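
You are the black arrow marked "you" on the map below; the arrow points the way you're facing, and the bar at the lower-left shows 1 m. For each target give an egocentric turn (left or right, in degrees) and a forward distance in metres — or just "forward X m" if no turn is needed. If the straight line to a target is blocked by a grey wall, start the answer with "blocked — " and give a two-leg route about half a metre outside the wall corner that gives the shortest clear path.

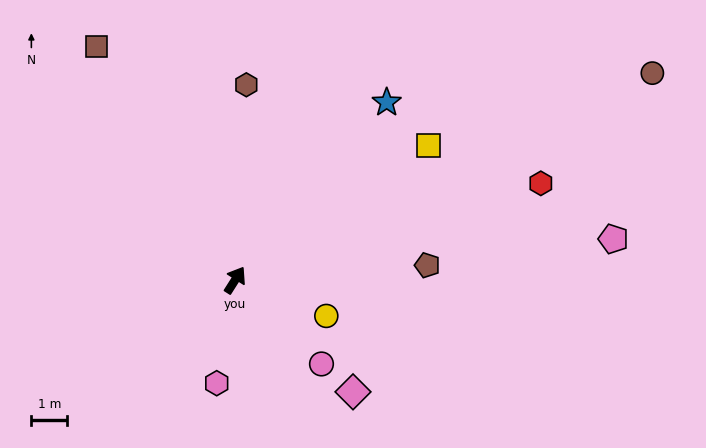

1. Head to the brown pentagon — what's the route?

turn right 53°, forward 5.3 m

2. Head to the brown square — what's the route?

turn left 63°, forward 7.5 m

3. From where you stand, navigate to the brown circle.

turn right 31°, forward 12.9 m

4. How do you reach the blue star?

turn right 8°, forward 6.5 m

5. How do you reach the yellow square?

turn right 23°, forward 6.5 m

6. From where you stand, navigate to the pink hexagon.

turn right 158°, forward 2.9 m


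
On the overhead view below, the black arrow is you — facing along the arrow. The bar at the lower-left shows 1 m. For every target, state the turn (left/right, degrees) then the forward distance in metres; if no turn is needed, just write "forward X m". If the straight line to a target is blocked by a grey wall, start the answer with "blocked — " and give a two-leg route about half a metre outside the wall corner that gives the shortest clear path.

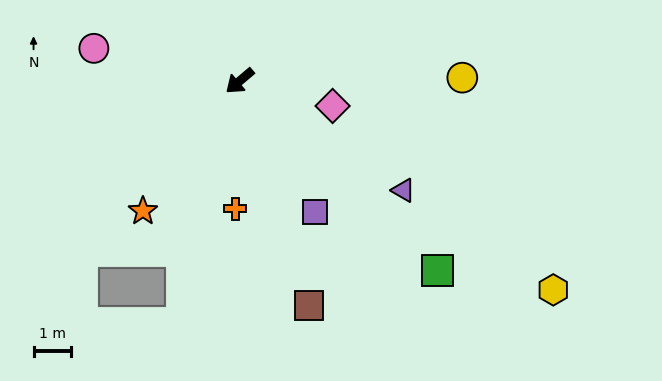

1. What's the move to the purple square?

turn left 80°, forward 4.0 m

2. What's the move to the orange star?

turn left 13°, forward 4.3 m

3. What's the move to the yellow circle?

turn left 141°, forward 6.0 m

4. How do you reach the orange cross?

turn left 48°, forward 3.4 m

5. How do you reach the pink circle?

turn right 53°, forward 4.0 m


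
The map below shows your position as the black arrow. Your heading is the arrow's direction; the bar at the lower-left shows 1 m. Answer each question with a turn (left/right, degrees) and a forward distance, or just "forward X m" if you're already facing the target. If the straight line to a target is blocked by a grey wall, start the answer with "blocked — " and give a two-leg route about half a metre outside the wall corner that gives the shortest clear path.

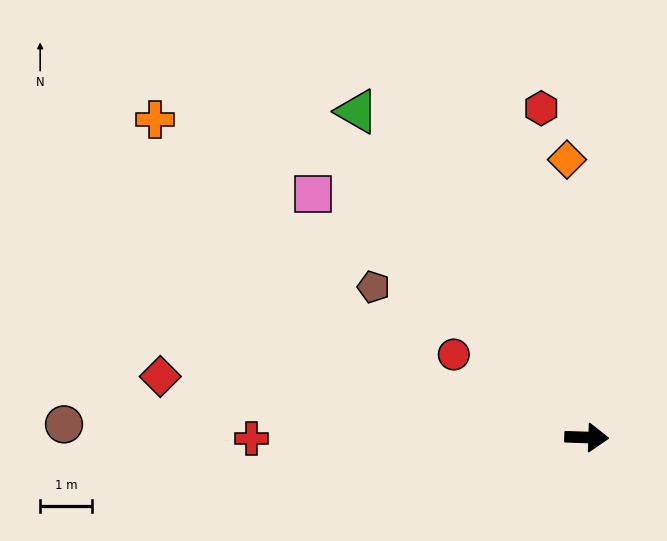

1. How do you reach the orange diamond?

turn left 96°, forward 5.4 m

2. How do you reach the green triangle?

turn left 127°, forward 7.8 m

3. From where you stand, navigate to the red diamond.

turn left 174°, forward 8.4 m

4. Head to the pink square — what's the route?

turn left 140°, forward 7.1 m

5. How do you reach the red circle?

turn left 150°, forward 3.0 m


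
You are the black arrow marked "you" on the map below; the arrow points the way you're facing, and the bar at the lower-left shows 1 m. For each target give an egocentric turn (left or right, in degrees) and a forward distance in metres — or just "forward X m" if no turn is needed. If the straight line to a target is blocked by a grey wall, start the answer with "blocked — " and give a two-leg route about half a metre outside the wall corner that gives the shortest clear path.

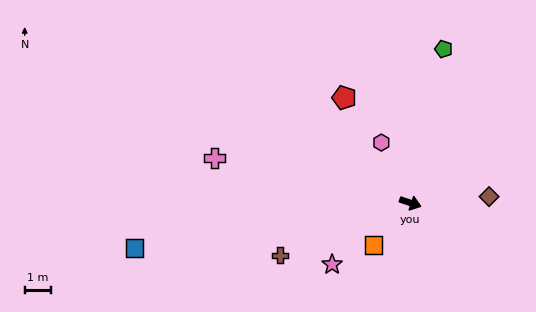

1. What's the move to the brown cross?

turn right 140°, forward 5.3 m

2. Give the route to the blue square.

turn right 152°, forward 10.6 m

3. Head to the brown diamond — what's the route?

turn left 23°, forward 3.0 m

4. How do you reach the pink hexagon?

turn left 134°, forward 2.5 m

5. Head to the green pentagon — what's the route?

turn left 96°, forward 6.0 m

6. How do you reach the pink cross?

turn right 174°, forward 7.6 m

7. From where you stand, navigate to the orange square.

turn right 113°, forward 2.1 m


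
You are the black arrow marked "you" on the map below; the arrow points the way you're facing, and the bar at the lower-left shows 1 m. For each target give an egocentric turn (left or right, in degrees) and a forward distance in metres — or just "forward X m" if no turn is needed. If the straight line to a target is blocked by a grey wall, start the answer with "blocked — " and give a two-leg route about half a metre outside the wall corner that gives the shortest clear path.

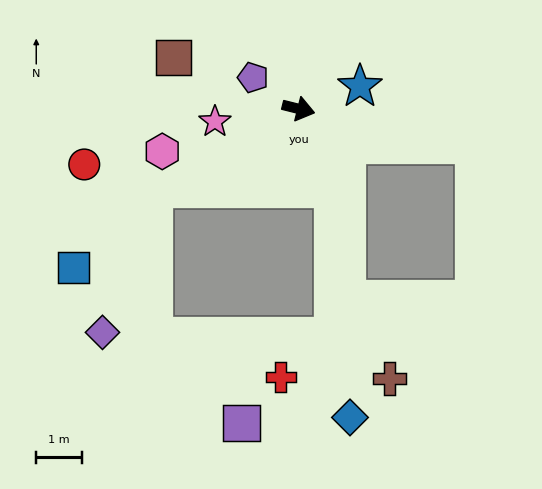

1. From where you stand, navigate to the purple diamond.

blocked — turn right 137°, forward 3.6 m, then turn left 41°, forward 3.3 m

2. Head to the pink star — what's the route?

turn right 157°, forward 1.9 m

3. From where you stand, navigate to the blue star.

turn left 34°, forward 1.4 m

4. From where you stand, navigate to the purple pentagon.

turn left 159°, forward 1.2 m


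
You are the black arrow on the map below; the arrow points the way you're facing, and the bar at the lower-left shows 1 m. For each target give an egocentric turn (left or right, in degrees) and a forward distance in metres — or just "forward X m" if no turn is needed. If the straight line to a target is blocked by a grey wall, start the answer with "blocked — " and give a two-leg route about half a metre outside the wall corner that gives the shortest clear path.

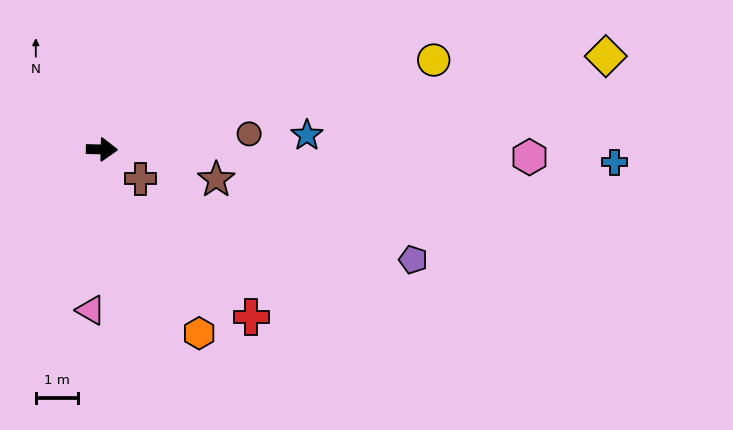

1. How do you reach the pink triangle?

turn right 93°, forward 3.9 m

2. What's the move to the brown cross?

turn right 36°, forward 1.2 m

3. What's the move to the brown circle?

turn left 7°, forward 3.5 m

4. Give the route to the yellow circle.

turn left 16°, forward 8.2 m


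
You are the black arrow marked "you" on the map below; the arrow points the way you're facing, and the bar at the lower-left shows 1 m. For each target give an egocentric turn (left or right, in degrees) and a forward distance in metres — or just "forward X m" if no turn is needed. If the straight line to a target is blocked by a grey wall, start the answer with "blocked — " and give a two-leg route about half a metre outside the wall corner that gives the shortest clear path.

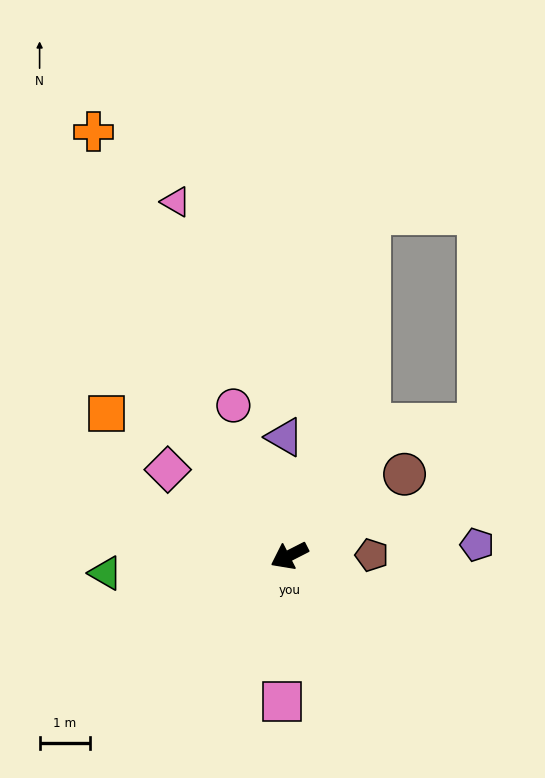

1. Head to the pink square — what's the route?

turn left 60°, forward 2.9 m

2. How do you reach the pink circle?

turn right 97°, forward 3.2 m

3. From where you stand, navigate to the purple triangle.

turn right 115°, forward 2.4 m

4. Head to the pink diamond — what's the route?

turn right 62°, forward 3.0 m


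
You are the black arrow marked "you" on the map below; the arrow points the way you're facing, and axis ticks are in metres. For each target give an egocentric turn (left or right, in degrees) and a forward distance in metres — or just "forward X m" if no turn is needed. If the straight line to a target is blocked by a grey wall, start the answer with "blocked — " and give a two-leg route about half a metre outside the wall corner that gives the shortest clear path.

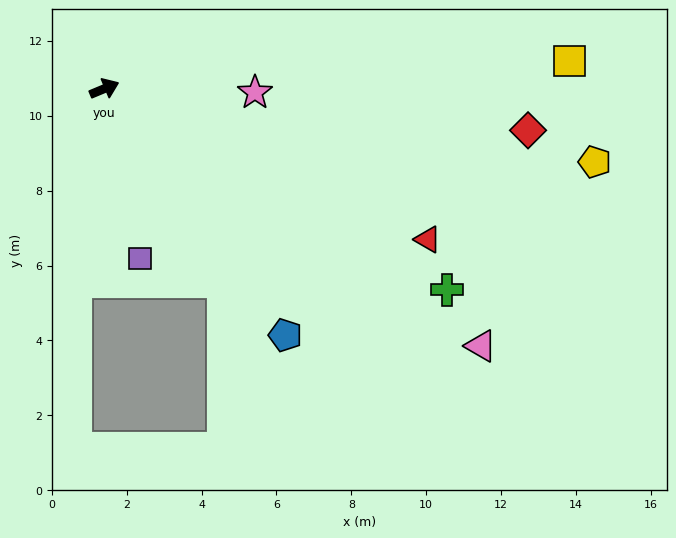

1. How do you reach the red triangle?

turn right 48°, forward 9.5 m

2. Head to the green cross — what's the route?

turn right 53°, forward 10.6 m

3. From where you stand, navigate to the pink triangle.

turn right 57°, forward 12.2 m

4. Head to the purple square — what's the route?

turn right 101°, forward 4.6 m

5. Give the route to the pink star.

turn right 24°, forward 4.0 m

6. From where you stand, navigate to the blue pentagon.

turn right 76°, forward 8.2 m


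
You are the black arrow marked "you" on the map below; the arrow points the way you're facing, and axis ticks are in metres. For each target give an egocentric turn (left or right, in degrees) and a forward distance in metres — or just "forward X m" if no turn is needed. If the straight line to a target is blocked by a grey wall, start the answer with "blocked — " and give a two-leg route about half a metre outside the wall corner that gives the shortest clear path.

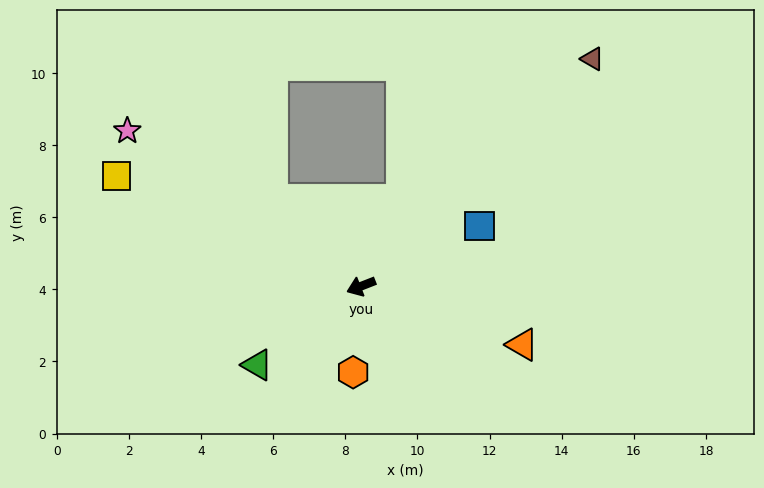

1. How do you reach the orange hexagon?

turn left 63°, forward 2.4 m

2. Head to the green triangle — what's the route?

turn left 16°, forward 3.6 m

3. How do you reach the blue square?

turn right 175°, forward 3.7 m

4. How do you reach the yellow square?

turn right 46°, forward 7.4 m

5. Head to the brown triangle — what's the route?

turn right 157°, forward 9.0 m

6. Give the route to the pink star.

turn right 55°, forward 7.8 m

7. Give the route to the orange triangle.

turn left 139°, forward 4.8 m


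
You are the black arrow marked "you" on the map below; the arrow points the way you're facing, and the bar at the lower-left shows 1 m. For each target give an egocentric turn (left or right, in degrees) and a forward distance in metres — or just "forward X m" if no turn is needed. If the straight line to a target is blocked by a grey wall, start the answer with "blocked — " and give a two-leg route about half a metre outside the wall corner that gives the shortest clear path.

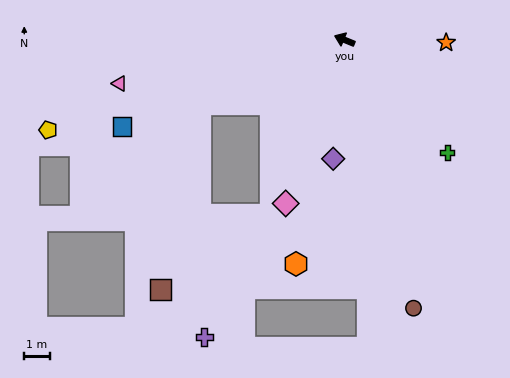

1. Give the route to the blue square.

turn left 44°, forward 9.3 m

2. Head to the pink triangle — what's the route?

turn left 33°, forward 8.9 m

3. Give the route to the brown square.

blocked — turn left 46°, forward 6.2 m, then turn left 54°, forward 7.4 m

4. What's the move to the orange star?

turn right 159°, forward 4.0 m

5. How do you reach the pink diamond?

turn left 92°, forward 6.8 m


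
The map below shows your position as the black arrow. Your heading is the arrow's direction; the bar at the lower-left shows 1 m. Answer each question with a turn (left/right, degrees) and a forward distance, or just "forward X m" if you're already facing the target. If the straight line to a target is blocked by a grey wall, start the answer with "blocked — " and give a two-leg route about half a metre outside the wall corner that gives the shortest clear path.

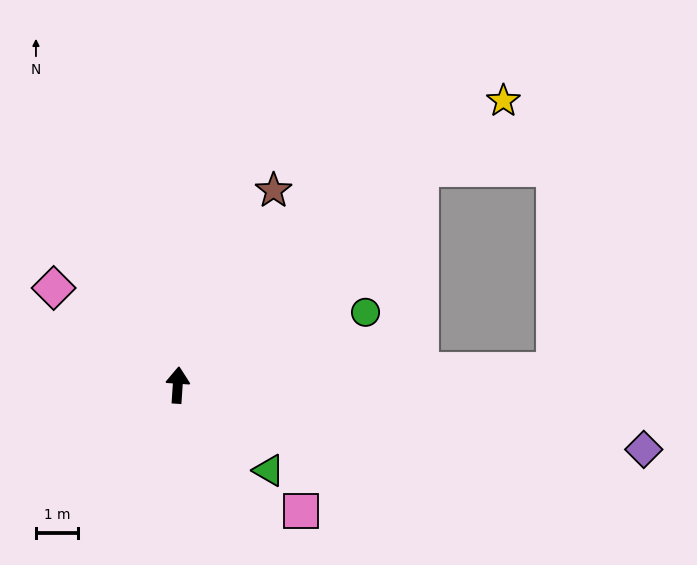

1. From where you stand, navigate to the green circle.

turn right 65°, forward 4.8 m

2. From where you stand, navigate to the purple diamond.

turn right 94°, forward 11.3 m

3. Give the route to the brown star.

turn right 22°, forward 5.2 m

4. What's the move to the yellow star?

turn right 45°, forward 10.3 m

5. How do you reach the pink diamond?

turn left 56°, forward 3.8 m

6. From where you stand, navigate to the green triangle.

turn right 129°, forward 3.0 m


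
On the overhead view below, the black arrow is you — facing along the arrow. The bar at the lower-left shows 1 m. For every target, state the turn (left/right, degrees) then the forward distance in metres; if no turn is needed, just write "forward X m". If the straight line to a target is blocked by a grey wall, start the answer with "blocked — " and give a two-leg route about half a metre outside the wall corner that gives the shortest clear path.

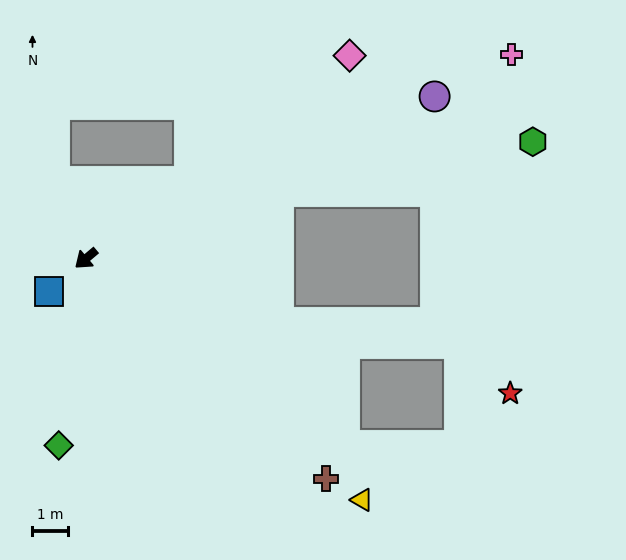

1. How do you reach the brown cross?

turn left 97°, forward 9.1 m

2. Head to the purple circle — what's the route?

turn left 165°, forward 10.7 m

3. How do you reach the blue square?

forward 1.4 m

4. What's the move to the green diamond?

turn left 42°, forward 5.3 m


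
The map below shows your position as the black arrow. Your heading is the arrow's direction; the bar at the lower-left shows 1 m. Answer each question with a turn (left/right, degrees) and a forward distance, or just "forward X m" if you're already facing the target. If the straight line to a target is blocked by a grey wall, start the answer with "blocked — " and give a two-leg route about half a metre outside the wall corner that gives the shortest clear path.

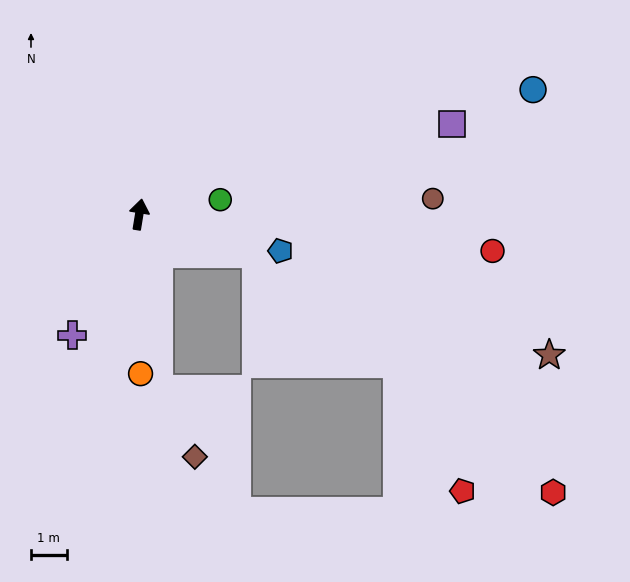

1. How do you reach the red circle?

turn right 87°, forward 9.9 m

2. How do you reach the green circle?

turn right 70°, forward 2.3 m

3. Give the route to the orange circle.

turn right 170°, forward 4.5 m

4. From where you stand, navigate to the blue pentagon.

turn right 95°, forward 4.1 m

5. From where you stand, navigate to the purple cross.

turn left 160°, forward 3.9 m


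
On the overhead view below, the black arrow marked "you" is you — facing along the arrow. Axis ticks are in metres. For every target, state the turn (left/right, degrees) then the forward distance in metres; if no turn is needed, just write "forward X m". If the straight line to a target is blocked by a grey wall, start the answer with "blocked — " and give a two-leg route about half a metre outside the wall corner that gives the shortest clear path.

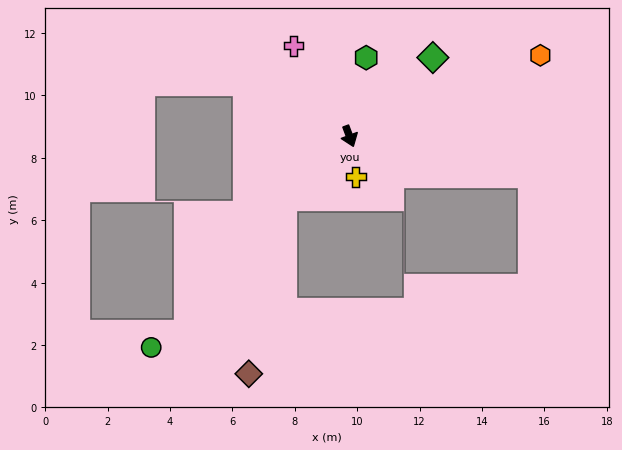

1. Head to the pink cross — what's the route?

turn right 169°, forward 3.4 m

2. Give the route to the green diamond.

turn left 113°, forward 3.7 m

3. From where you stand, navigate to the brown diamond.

blocked — turn right 67°, forward 2.9 m, then turn left 35°, forward 5.7 m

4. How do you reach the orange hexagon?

turn left 92°, forward 6.6 m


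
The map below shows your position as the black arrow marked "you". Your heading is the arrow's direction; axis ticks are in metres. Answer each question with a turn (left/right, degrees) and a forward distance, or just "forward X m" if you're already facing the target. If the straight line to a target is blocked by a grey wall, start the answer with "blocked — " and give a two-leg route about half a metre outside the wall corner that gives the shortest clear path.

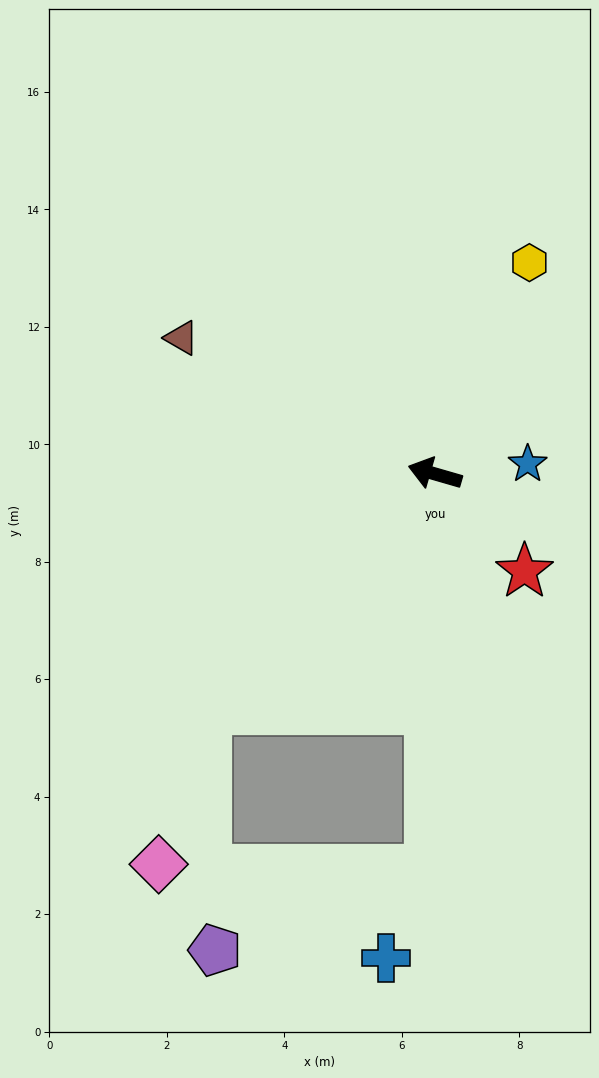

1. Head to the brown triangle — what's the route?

turn right 12°, forward 4.9 m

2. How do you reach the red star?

turn left 149°, forward 2.3 m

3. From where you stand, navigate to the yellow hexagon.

turn right 98°, forward 3.9 m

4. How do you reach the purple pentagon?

blocked — turn left 105°, forward 6.7 m, then turn right 68°, forward 3.9 m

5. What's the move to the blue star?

turn right 158°, forward 1.6 m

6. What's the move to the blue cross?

blocked — turn left 105°, forward 6.7 m, then turn right 25°, forward 1.7 m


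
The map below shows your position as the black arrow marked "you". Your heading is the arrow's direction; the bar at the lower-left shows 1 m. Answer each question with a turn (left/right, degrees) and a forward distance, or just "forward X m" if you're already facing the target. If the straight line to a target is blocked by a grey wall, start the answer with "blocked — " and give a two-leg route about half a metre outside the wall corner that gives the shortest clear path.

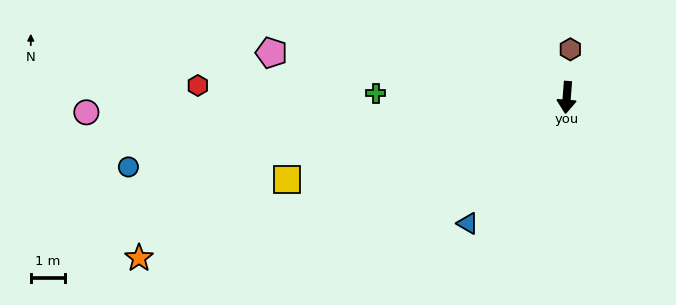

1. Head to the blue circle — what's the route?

turn right 77°, forward 13.1 m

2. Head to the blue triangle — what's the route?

turn right 34°, forward 4.7 m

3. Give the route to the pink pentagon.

turn right 94°, forward 8.8 m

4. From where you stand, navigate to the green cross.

turn right 87°, forward 5.7 m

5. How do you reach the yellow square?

turn right 69°, forward 8.6 m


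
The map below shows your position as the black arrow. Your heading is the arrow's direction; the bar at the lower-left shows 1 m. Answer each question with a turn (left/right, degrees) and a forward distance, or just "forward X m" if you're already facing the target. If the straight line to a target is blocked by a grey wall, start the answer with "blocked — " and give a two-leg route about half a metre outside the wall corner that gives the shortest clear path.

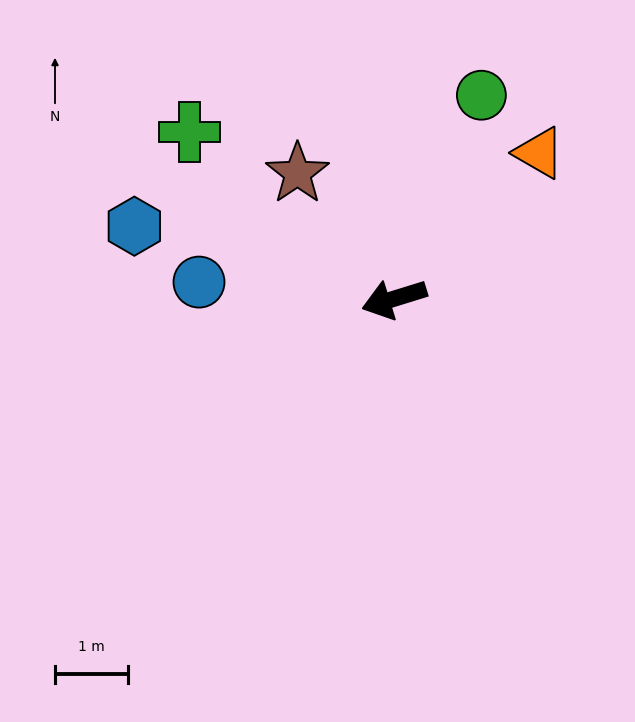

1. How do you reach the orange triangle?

turn right 152°, forward 2.8 m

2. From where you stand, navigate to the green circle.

turn right 130°, forward 3.0 m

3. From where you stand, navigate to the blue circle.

turn right 22°, forward 2.7 m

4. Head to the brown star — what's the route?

turn right 70°, forward 2.2 m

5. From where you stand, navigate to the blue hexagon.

turn right 33°, forward 3.7 m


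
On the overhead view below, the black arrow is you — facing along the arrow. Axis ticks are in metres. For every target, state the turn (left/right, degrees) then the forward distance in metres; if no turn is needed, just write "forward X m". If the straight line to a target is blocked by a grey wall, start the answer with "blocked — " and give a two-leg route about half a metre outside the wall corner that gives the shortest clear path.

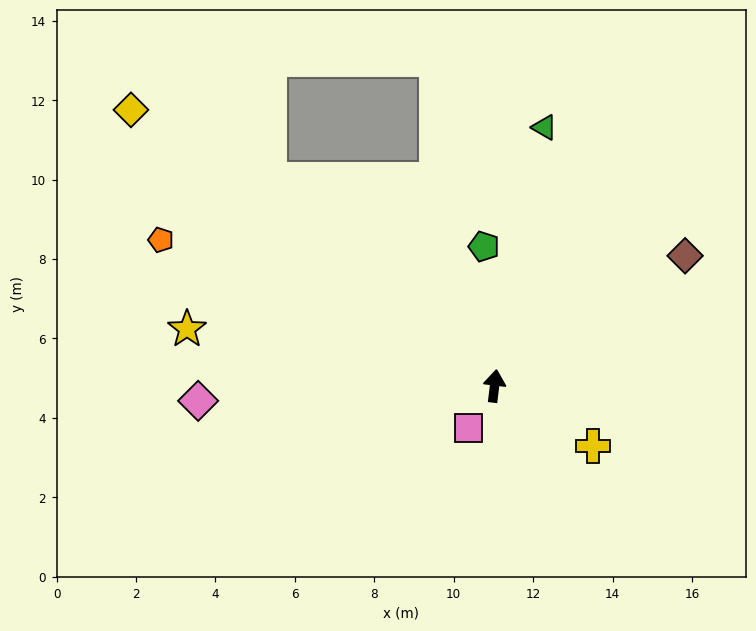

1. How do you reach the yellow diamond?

turn left 60°, forward 11.5 m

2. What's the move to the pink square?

turn left 155°, forward 1.3 m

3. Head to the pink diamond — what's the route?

turn left 100°, forward 7.5 m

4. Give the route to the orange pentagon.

turn left 73°, forward 9.2 m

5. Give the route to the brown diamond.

turn right 49°, forward 5.8 m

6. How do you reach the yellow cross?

turn right 115°, forward 2.9 m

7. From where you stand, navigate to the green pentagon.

turn left 11°, forward 3.5 m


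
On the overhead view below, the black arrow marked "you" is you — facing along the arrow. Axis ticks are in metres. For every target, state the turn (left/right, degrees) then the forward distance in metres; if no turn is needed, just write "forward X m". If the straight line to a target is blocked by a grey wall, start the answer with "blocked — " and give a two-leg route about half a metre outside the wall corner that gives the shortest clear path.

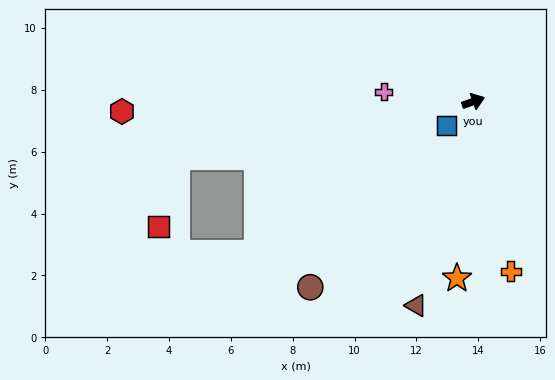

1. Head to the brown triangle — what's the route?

turn right 125°, forward 6.9 m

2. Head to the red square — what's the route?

blocked — turn left 171°, forward 9.7 m, then turn left 64°, forward 2.3 m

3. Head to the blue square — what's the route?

turn right 158°, forward 1.2 m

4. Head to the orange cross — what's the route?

turn right 97°, forward 5.6 m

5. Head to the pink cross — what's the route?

turn left 154°, forward 2.9 m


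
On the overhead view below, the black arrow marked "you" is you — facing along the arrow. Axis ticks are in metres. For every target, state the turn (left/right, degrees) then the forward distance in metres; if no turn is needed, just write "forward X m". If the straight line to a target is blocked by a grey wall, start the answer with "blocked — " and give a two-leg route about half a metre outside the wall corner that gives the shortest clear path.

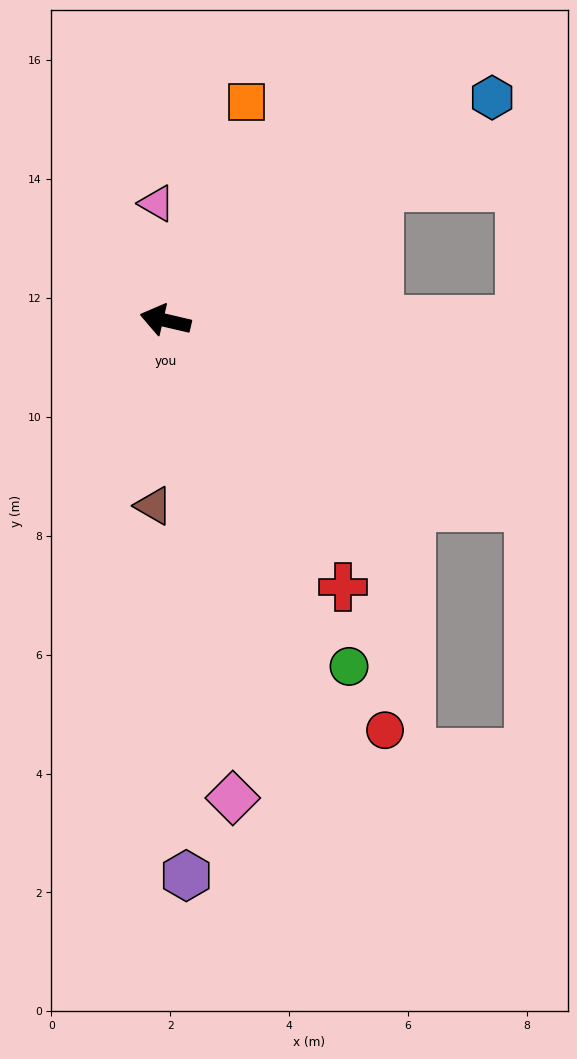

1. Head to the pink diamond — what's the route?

turn left 111°, forward 8.1 m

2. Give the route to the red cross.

turn left 137°, forward 5.4 m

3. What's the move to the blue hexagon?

turn right 133°, forward 6.7 m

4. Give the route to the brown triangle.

turn left 99°, forward 3.1 m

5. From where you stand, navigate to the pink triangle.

turn right 73°, forward 2.0 m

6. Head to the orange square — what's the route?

turn right 97°, forward 3.9 m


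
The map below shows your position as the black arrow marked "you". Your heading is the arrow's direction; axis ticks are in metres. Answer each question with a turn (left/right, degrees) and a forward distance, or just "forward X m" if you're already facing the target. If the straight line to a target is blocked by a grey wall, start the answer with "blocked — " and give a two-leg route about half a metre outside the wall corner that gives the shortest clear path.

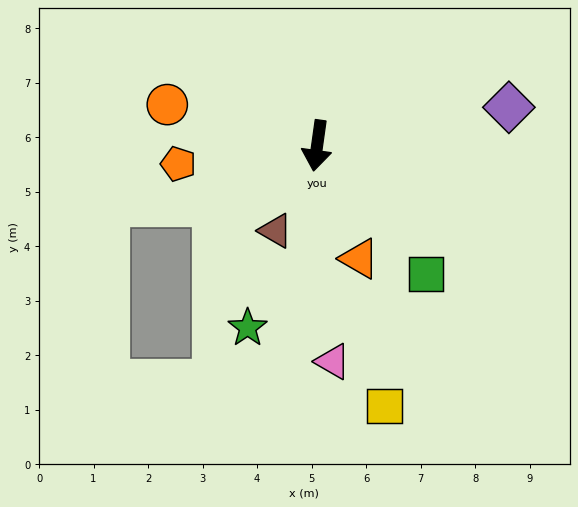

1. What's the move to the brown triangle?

turn right 18°, forward 1.7 m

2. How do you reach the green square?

turn left 48°, forward 3.1 m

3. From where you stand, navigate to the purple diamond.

turn left 109°, forward 3.6 m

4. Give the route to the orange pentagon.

turn right 75°, forward 2.6 m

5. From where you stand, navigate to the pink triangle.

turn left 12°, forward 4.0 m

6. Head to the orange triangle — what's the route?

turn left 28°, forward 2.2 m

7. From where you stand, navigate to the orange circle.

turn right 97°, forward 2.9 m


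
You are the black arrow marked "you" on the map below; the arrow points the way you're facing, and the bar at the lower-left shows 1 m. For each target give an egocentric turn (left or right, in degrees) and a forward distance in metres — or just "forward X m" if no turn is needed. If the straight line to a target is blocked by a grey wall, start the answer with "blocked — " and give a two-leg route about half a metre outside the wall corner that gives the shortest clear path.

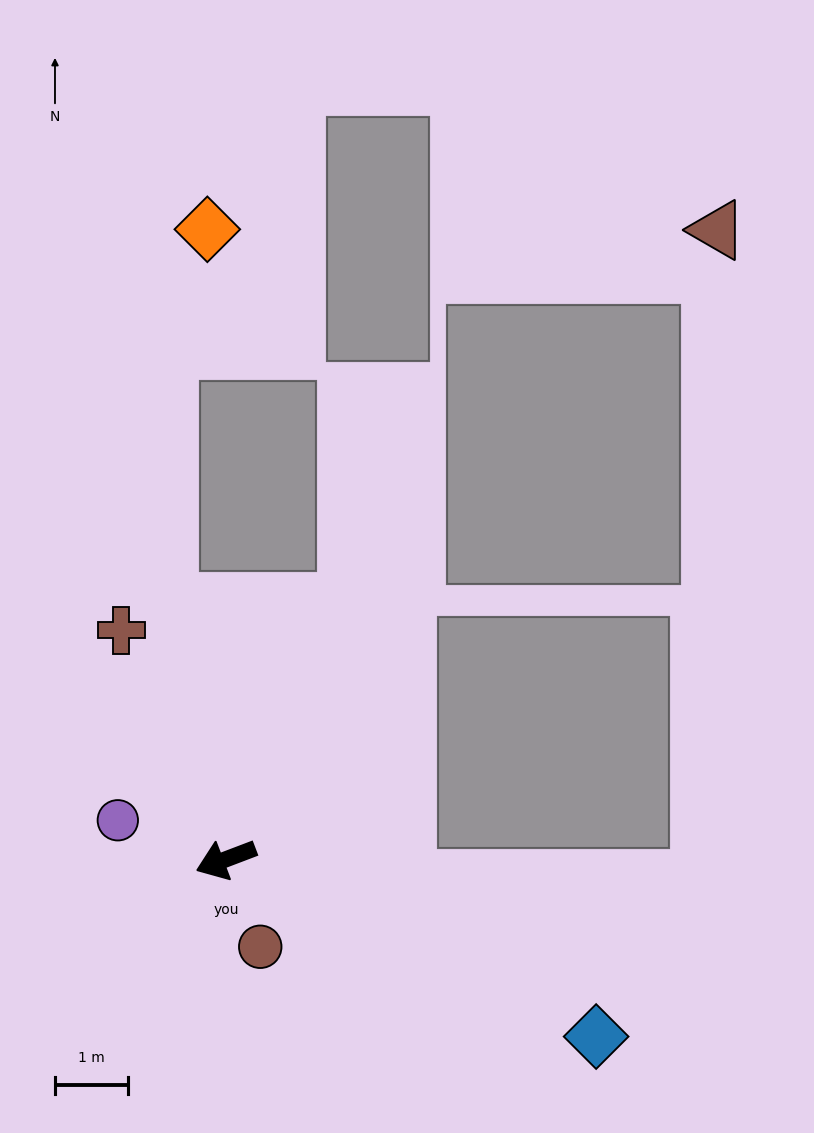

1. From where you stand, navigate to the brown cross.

turn right 86°, forward 3.4 m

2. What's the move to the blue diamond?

turn left 134°, forward 5.6 m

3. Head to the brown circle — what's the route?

turn left 91°, forward 1.3 m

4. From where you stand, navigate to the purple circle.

turn right 41°, forward 1.6 m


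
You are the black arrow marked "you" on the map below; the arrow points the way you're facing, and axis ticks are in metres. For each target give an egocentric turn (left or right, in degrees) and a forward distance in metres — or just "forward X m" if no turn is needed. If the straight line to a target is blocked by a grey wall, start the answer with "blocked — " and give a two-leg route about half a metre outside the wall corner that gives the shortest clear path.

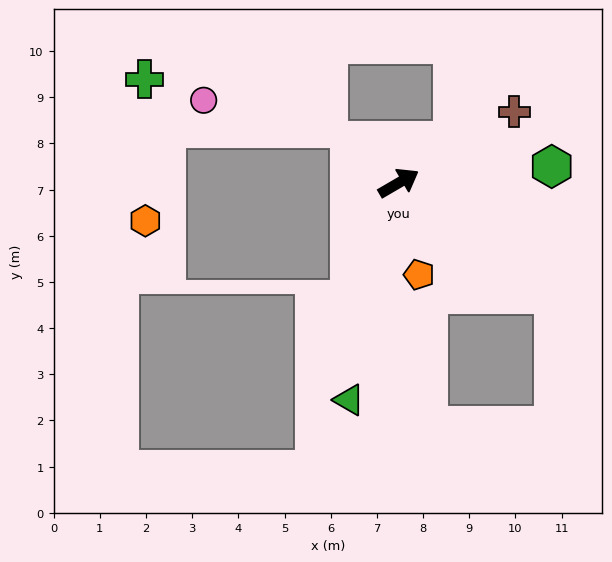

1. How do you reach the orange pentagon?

turn right 108°, forward 2.0 m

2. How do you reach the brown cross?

forward 2.9 m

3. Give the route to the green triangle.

turn right 133°, forward 4.8 m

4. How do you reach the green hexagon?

turn right 24°, forward 3.3 m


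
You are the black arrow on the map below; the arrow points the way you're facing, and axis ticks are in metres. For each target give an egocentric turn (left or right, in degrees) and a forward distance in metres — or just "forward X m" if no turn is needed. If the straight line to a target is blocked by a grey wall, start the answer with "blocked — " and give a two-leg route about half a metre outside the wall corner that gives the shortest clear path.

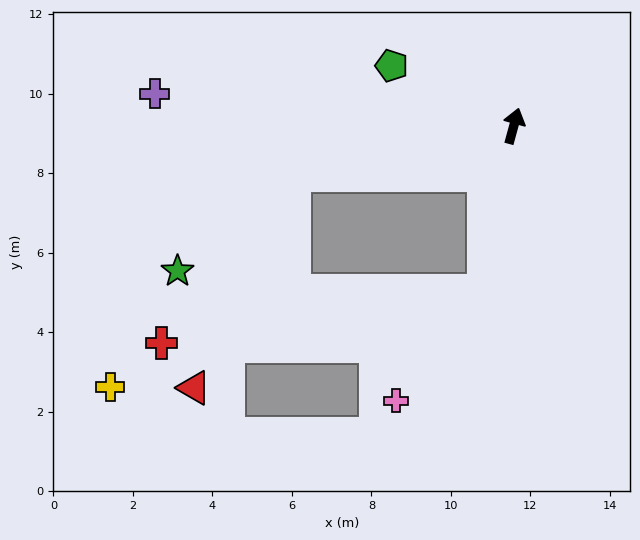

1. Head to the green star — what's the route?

blocked — turn left 118°, forward 5.7 m, then turn left 27°, forward 3.8 m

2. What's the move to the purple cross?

turn left 100°, forward 9.1 m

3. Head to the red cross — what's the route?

blocked — turn left 118°, forward 5.7 m, then turn left 39°, forward 5.4 m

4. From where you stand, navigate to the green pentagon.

turn left 79°, forward 3.4 m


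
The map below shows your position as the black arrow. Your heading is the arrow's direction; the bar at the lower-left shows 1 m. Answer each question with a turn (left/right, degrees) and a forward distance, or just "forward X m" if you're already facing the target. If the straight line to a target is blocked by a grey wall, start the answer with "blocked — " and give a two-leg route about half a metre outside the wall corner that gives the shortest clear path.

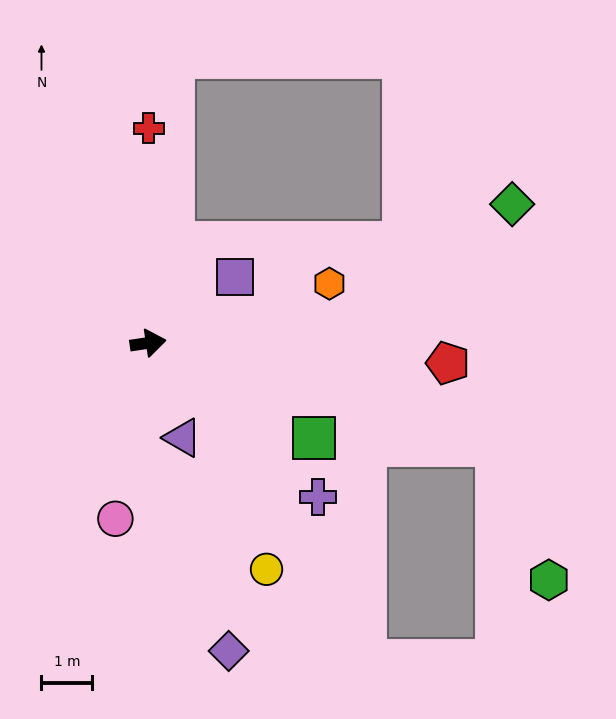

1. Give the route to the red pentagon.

turn right 12°, forward 5.9 m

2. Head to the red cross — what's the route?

turn left 81°, forward 4.2 m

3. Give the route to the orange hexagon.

turn left 10°, forward 3.8 m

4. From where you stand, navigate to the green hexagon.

blocked — turn right 25°, forward 7.1 m, then turn right 52°, forward 2.8 m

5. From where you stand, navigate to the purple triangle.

turn right 78°, forward 2.0 m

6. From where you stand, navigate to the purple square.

turn left 29°, forward 2.1 m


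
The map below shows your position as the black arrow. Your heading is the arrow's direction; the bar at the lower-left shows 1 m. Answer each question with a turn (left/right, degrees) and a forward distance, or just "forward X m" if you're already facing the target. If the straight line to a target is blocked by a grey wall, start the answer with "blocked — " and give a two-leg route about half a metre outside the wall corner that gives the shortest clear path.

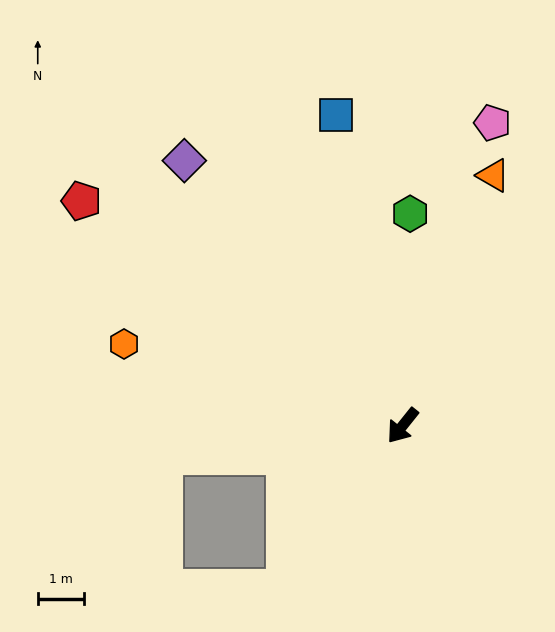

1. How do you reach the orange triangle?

turn right 161°, forward 5.7 m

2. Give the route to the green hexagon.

turn right 143°, forward 4.6 m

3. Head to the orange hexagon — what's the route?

turn right 68°, forward 6.3 m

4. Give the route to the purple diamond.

turn right 102°, forward 7.4 m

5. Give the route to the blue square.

turn right 129°, forward 6.8 m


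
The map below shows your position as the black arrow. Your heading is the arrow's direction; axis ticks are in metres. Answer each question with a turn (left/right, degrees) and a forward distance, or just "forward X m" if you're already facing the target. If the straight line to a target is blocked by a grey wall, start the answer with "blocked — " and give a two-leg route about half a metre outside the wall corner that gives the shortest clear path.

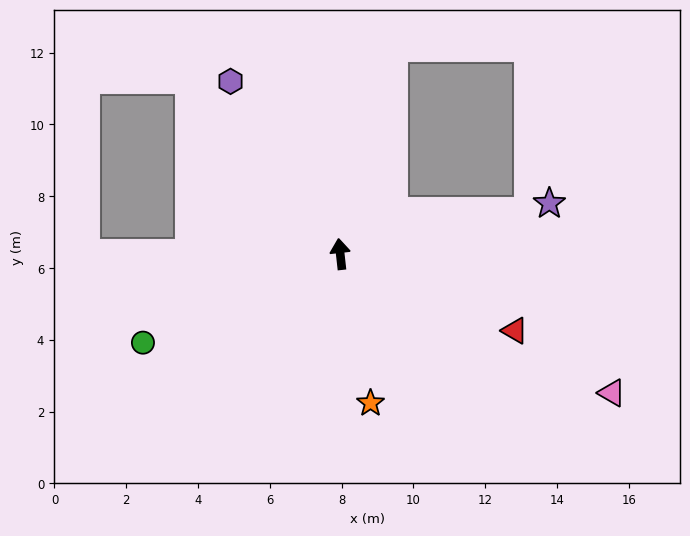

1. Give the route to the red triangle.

turn right 120°, forward 5.3 m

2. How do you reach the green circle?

turn left 108°, forward 6.0 m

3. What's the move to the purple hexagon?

turn left 26°, forward 5.7 m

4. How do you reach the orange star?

turn right 175°, forward 4.2 m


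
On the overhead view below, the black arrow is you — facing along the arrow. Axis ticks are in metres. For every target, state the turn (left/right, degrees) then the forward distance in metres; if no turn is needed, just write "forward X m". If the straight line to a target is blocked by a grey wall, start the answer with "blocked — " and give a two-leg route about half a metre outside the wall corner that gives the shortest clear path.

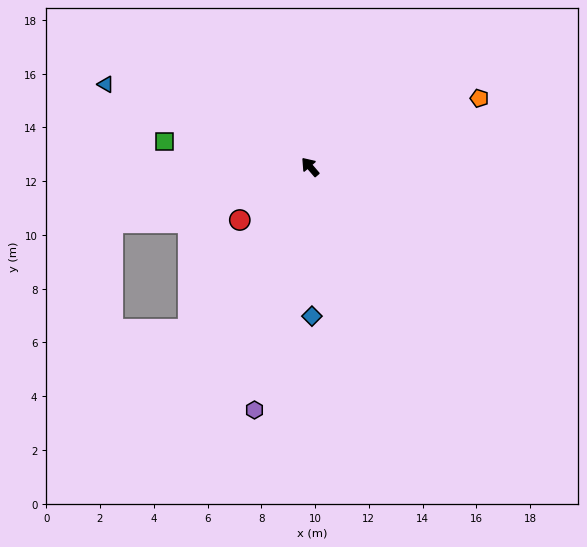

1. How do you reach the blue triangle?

turn left 27°, forward 8.2 m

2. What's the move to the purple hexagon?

turn left 126°, forward 9.3 m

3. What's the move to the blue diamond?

turn left 140°, forward 5.6 m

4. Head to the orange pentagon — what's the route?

turn right 109°, forward 6.8 m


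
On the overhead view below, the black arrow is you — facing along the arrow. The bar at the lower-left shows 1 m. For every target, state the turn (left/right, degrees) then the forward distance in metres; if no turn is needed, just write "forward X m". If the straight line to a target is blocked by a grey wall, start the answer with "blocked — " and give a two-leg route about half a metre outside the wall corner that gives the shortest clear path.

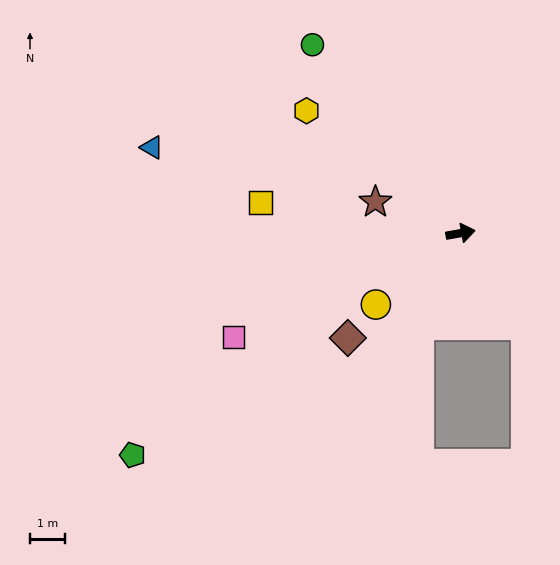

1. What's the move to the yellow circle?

turn right 150°, forward 3.1 m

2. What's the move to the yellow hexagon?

turn left 131°, forward 5.6 m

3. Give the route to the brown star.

turn left 150°, forward 2.6 m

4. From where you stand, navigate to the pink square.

turn right 166°, forward 7.1 m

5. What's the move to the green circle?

turn left 118°, forward 6.8 m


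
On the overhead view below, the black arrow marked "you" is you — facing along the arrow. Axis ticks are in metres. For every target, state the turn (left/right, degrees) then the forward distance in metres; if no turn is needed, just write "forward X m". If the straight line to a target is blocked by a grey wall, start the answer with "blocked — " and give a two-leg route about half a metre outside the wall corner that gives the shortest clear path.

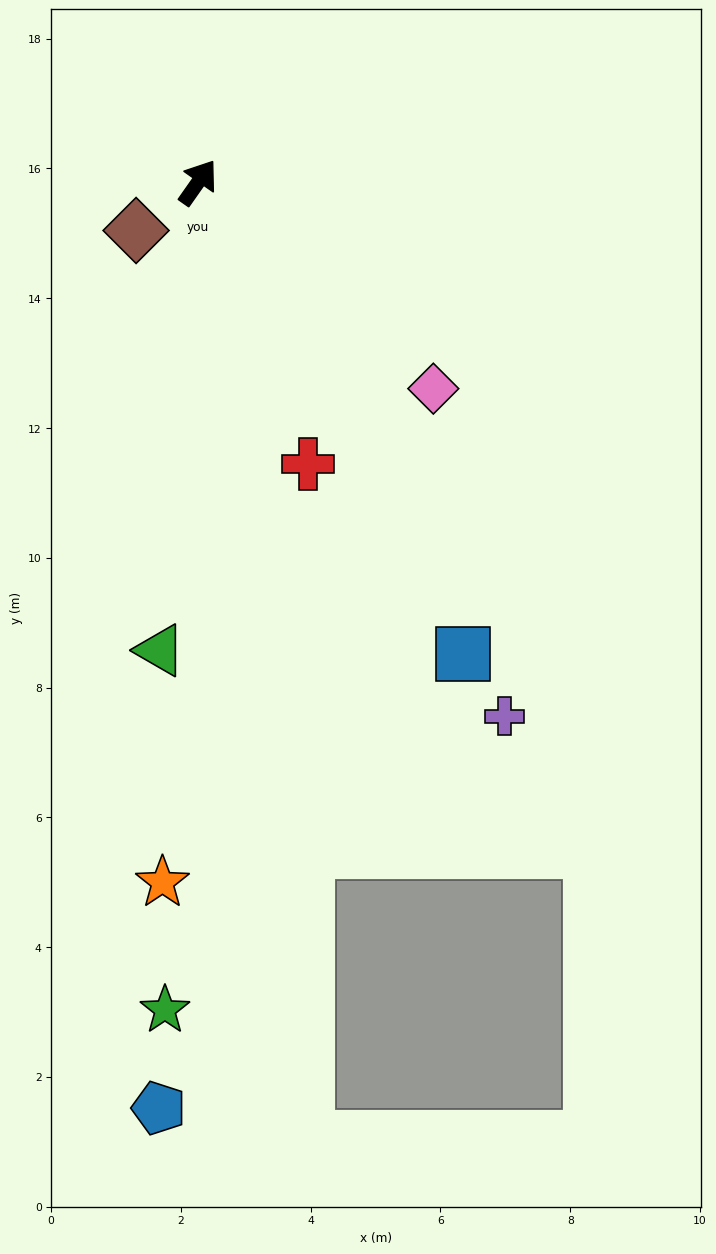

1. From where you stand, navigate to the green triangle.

turn right 150°, forward 7.2 m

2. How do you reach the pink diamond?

turn right 96°, forward 4.8 m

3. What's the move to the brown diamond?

turn left 163°, forward 1.2 m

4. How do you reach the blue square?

turn right 116°, forward 8.3 m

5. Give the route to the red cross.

turn right 124°, forward 4.7 m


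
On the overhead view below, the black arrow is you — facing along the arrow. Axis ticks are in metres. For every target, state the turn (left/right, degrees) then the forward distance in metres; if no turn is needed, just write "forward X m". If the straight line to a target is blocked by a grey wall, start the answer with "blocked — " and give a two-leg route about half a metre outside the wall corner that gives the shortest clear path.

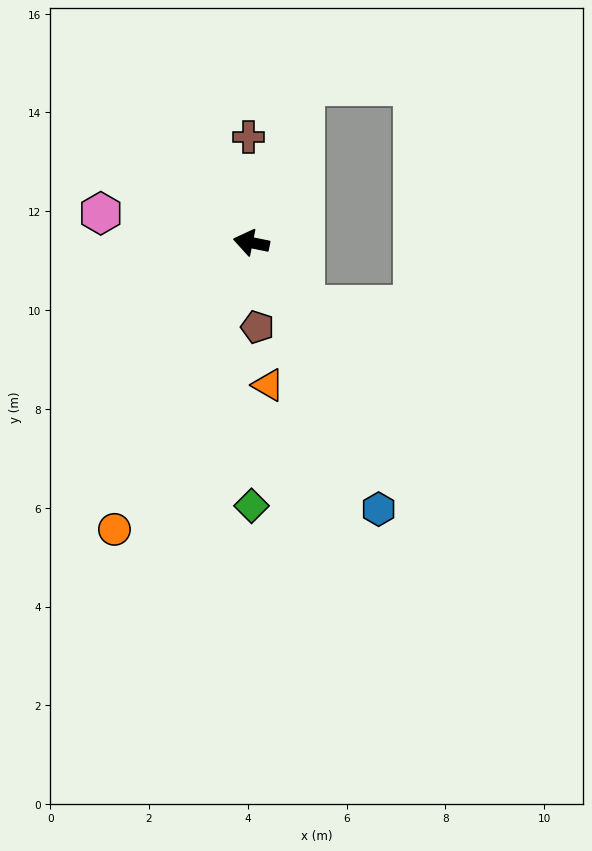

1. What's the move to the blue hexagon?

turn left 127°, forward 6.0 m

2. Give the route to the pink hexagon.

forward 3.1 m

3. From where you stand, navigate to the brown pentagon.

turn left 106°, forward 1.7 m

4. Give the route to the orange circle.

turn left 76°, forward 6.4 m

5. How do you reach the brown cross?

turn right 77°, forward 2.1 m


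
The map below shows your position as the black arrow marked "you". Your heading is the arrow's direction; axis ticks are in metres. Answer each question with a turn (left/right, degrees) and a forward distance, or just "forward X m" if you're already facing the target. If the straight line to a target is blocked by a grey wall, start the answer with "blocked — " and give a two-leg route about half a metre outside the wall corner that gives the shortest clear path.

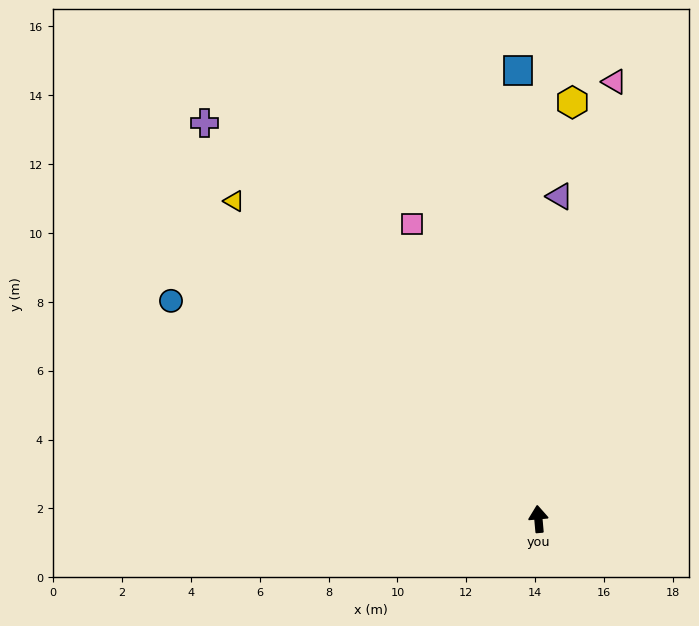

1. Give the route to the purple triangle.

turn right 9°, forward 9.4 m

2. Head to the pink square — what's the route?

turn left 18°, forward 9.3 m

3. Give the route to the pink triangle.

turn right 15°, forward 12.9 m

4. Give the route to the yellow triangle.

turn left 39°, forward 12.8 m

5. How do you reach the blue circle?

turn left 54°, forward 12.4 m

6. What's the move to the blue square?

turn right 2°, forward 13.0 m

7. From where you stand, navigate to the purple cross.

turn left 35°, forward 15.0 m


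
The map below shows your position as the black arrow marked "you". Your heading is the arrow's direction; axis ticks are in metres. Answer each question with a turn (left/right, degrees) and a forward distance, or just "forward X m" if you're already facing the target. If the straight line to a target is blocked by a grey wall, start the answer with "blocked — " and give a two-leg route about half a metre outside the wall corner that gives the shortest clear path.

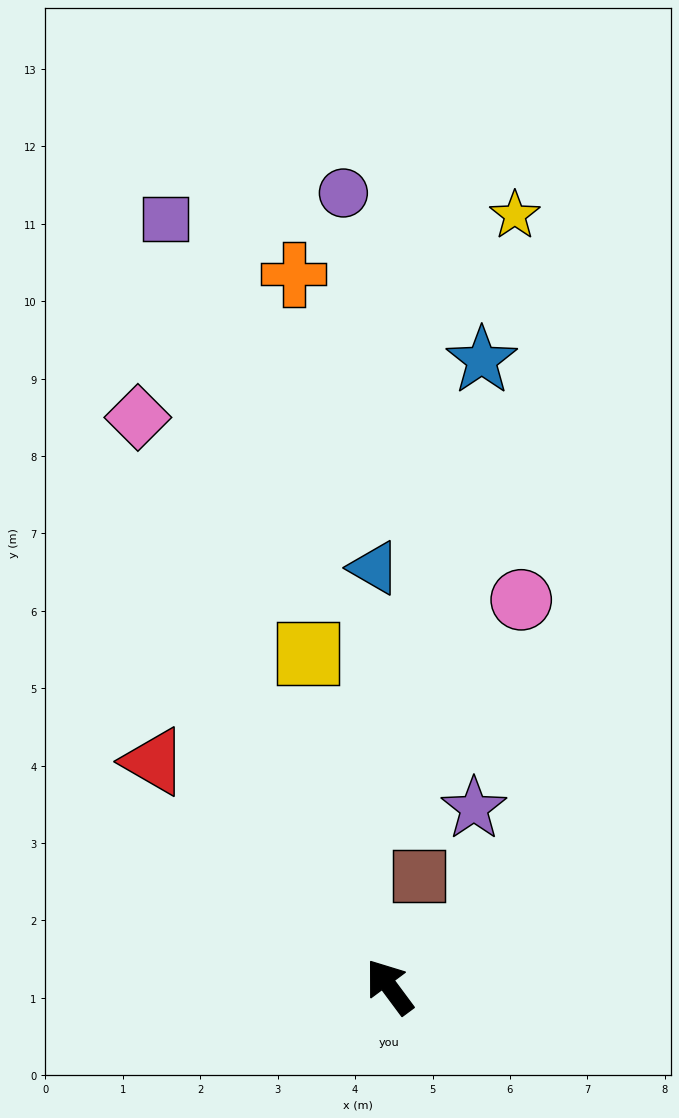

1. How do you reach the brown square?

turn right 52°, forward 1.5 m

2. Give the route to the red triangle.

turn left 10°, forward 4.2 m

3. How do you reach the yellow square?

turn right 23°, forward 4.4 m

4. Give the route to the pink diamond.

turn right 13°, forward 8.0 m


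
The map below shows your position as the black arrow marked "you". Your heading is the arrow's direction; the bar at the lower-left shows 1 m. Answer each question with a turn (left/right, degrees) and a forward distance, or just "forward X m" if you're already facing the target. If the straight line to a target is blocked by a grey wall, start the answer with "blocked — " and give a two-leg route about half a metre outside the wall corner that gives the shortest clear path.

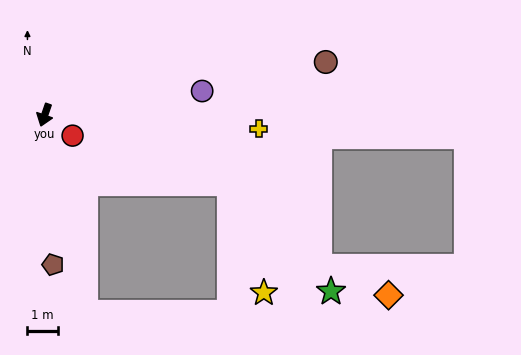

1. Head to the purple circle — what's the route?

turn left 118°, forward 5.3 m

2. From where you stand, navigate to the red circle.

turn left 73°, forward 1.1 m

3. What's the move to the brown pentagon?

turn left 22°, forward 5.0 m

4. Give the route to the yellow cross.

turn left 105°, forward 7.1 m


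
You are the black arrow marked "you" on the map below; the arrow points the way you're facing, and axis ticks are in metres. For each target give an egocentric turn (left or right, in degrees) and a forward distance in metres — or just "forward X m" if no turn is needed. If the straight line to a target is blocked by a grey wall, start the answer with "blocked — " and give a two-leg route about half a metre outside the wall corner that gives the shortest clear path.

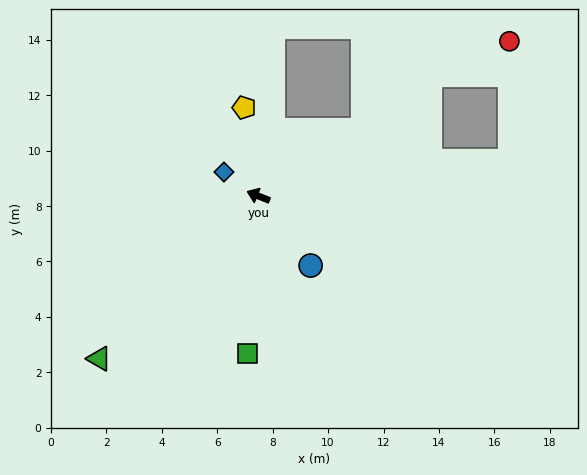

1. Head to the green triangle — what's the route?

turn left 68°, forward 8.2 m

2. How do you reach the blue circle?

turn left 149°, forward 3.1 m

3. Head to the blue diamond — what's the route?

turn right 13°, forward 1.5 m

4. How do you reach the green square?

turn left 108°, forward 5.7 m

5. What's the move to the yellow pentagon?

turn right 59°, forward 3.2 m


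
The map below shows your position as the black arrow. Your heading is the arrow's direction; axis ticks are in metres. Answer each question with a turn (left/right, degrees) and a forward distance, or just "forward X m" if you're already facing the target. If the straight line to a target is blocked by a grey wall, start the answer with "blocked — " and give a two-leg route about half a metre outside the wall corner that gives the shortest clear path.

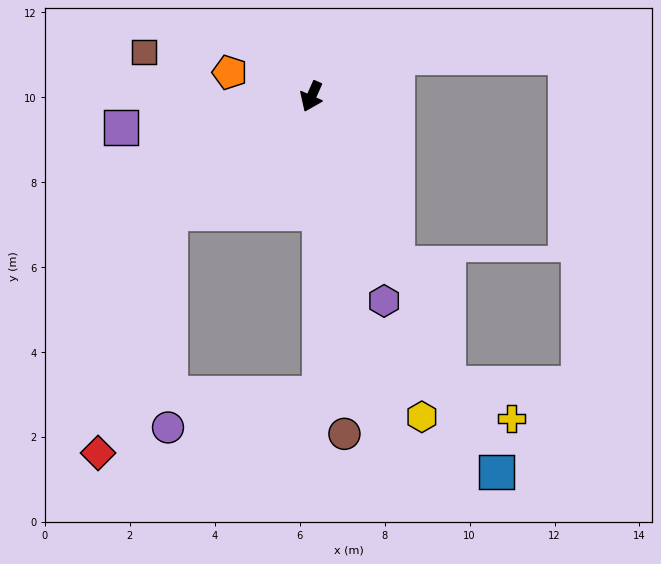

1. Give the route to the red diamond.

blocked — turn right 27°, forward 4.3 m, then turn left 34°, forward 5.9 m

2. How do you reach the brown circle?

turn left 29°, forward 8.0 m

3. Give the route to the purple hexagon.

turn left 43°, forward 5.1 m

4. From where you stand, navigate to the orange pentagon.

turn right 83°, forward 2.0 m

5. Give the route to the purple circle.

blocked — turn right 27°, forward 4.3 m, then turn left 50°, forward 5.1 m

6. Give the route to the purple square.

turn right 57°, forward 4.5 m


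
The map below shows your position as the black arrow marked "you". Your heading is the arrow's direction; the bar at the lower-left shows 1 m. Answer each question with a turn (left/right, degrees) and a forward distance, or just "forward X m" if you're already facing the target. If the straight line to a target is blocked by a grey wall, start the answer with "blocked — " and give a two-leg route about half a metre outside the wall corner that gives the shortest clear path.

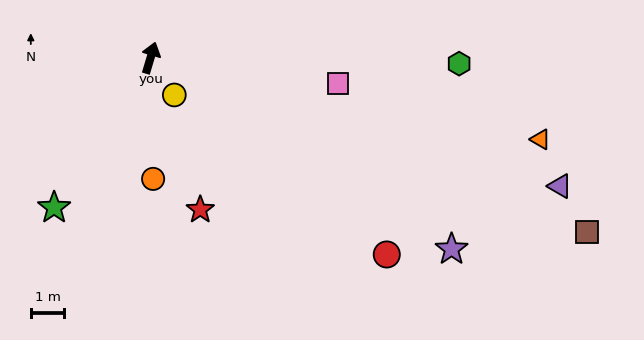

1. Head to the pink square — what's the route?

turn right 81°, forward 5.7 m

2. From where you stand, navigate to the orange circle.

turn right 162°, forward 3.6 m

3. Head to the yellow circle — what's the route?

turn right 131°, forward 1.3 m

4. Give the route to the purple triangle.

turn right 91°, forward 12.9 m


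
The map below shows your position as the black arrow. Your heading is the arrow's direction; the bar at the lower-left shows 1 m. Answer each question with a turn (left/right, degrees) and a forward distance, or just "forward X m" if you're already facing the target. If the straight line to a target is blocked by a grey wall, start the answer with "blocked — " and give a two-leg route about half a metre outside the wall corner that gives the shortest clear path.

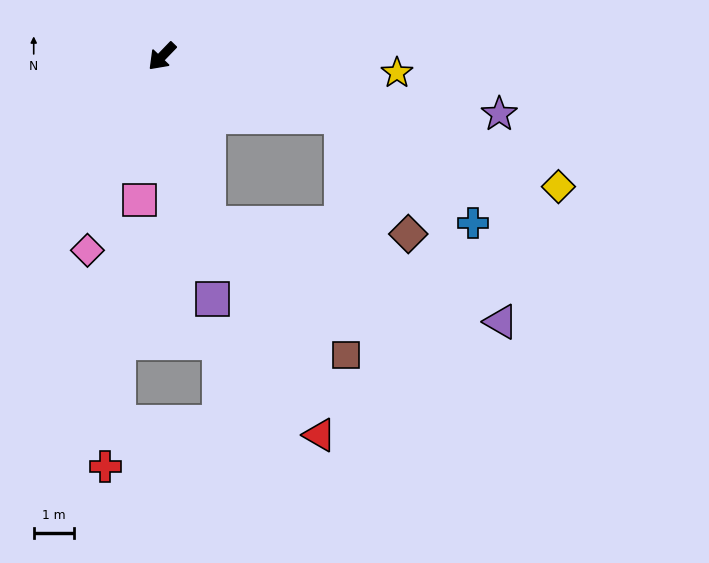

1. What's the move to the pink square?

turn left 35°, forward 3.7 m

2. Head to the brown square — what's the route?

blocked — turn left 60°, forward 4.3 m, then turn left 30°, forward 4.8 m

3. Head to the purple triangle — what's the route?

blocked — turn left 60°, forward 4.3 m, then turn left 55°, forward 7.7 m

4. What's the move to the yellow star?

turn left 130°, forward 5.9 m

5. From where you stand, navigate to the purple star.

turn left 124°, forward 8.6 m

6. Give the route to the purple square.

turn left 56°, forward 6.2 m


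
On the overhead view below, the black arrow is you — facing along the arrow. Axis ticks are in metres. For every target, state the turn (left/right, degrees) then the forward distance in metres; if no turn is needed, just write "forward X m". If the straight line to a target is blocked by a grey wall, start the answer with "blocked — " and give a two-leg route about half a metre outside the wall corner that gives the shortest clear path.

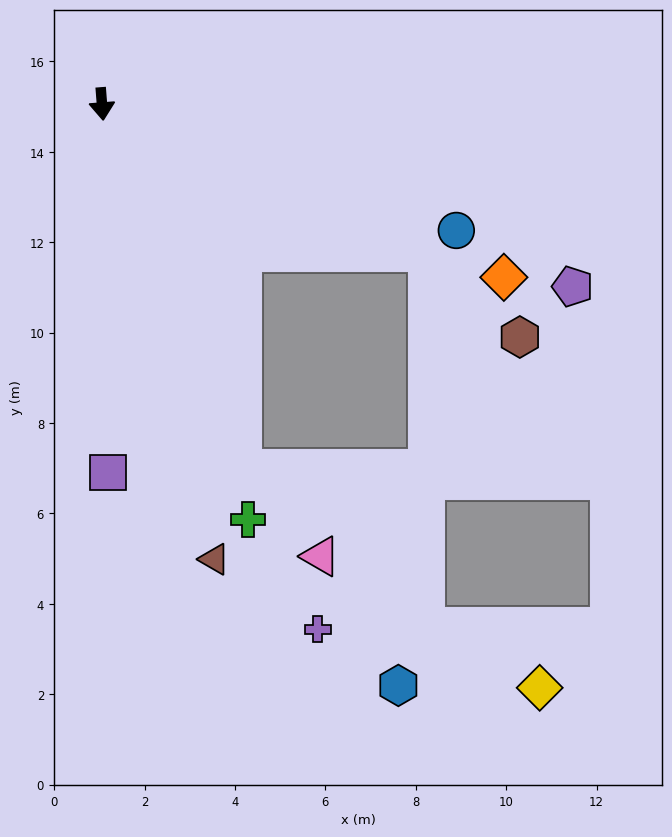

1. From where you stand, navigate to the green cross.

turn left 15°, forward 9.7 m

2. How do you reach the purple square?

turn right 3°, forward 8.2 m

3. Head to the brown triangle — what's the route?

turn left 9°, forward 10.4 m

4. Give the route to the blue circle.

turn left 66°, forward 8.3 m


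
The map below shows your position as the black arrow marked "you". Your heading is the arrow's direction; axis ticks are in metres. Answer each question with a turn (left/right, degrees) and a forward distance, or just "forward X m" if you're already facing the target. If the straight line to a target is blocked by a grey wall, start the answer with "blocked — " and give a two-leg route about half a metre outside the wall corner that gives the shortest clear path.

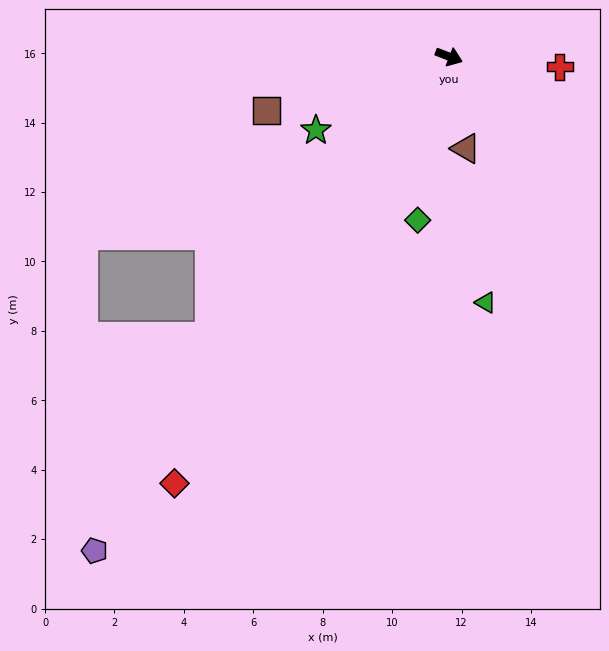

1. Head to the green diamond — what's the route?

turn right 80°, forward 4.8 m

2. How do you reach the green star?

turn right 130°, forward 4.4 m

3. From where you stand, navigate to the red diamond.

turn right 102°, forward 14.6 m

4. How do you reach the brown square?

turn right 142°, forward 5.5 m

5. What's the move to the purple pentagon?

turn right 105°, forward 17.5 m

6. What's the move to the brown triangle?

turn right 59°, forward 2.7 m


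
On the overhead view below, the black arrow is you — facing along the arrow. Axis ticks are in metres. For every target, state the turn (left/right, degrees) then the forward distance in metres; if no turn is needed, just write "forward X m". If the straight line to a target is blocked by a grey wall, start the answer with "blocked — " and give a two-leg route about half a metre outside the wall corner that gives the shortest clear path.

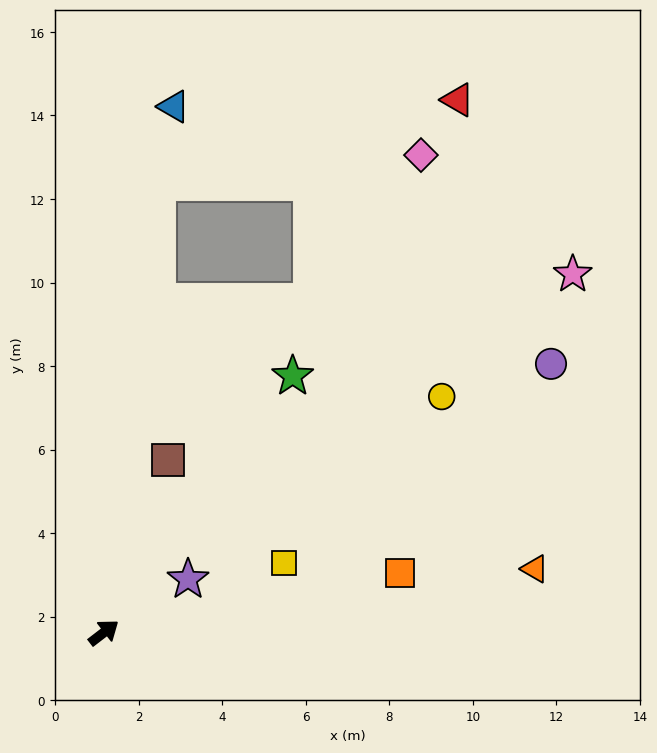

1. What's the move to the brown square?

turn left 32°, forward 4.4 m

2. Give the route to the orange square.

turn right 26°, forward 7.2 m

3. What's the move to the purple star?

turn right 5°, forward 2.4 m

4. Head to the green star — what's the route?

turn left 16°, forward 7.6 m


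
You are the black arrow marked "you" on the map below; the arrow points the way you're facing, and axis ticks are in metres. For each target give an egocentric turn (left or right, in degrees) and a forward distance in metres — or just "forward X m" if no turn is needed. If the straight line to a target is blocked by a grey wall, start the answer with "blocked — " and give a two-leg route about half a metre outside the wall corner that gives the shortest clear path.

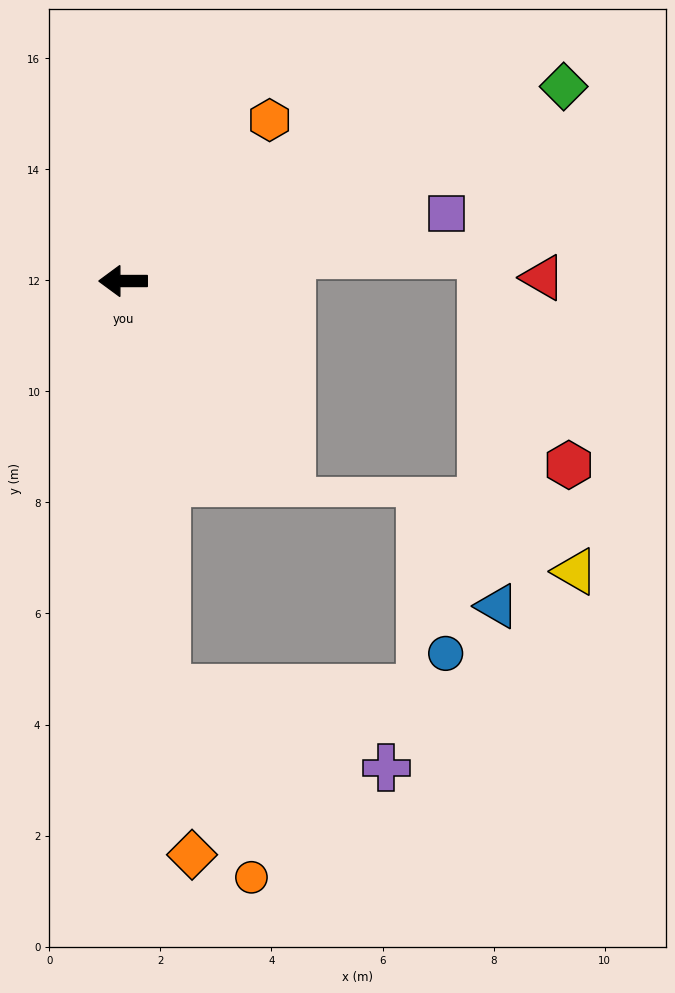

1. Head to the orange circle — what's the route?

blocked — turn left 96°, forward 7.4 m, then turn left 18°, forward 3.7 m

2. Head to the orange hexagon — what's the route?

turn right 132°, forward 3.9 m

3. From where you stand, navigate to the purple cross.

blocked — turn left 96°, forward 7.4 m, then turn left 64°, forward 4.2 m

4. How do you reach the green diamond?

turn right 156°, forward 8.7 m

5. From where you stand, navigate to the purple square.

turn right 168°, forward 6.0 m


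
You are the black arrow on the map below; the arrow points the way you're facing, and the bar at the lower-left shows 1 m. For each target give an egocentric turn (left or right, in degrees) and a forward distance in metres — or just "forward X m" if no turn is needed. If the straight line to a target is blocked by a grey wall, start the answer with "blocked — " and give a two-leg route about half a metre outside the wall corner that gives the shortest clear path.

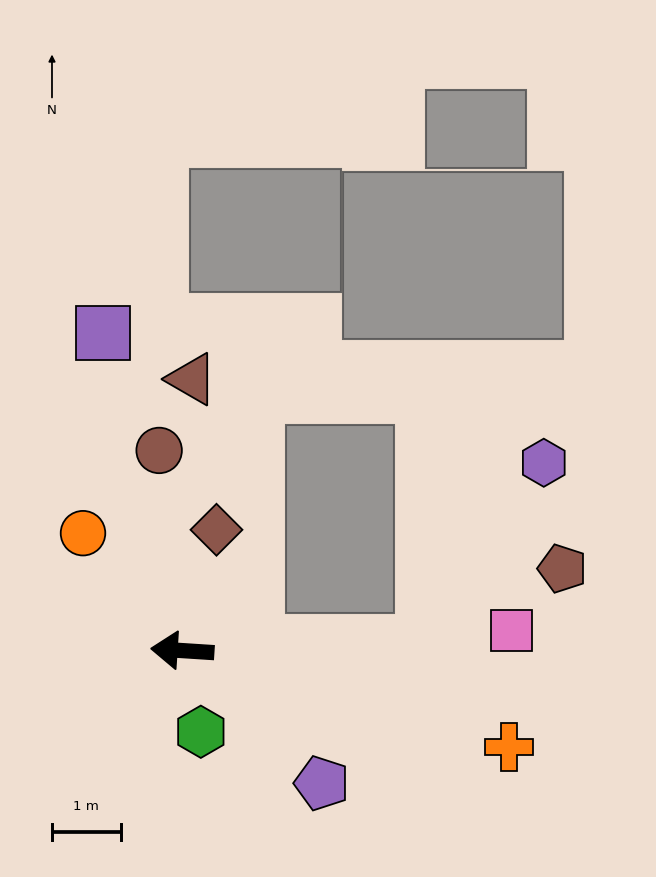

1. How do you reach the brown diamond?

turn right 102°, forward 1.8 m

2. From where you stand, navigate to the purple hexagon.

blocked — turn right 175°, forward 3.5 m, then turn left 56°, forward 3.1 m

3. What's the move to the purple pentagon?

turn left 140°, forward 2.8 m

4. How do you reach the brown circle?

turn right 80°, forward 2.9 m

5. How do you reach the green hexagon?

turn left 107°, forward 1.2 m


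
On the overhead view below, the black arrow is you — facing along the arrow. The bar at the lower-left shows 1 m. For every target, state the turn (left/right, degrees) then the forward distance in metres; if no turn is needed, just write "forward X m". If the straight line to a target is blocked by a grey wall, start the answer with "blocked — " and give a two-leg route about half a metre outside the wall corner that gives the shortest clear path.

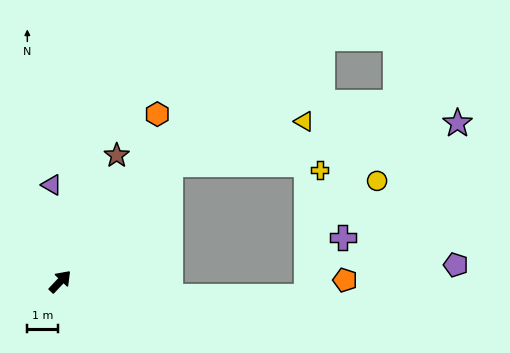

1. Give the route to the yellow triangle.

blocked — forward 5.3 m, then turn right 29°, forward 4.6 m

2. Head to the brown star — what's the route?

turn left 19°, forward 4.5 m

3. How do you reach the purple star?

blocked — forward 5.3 m, then turn right 38°, forward 9.5 m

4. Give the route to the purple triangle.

turn left 49°, forward 3.2 m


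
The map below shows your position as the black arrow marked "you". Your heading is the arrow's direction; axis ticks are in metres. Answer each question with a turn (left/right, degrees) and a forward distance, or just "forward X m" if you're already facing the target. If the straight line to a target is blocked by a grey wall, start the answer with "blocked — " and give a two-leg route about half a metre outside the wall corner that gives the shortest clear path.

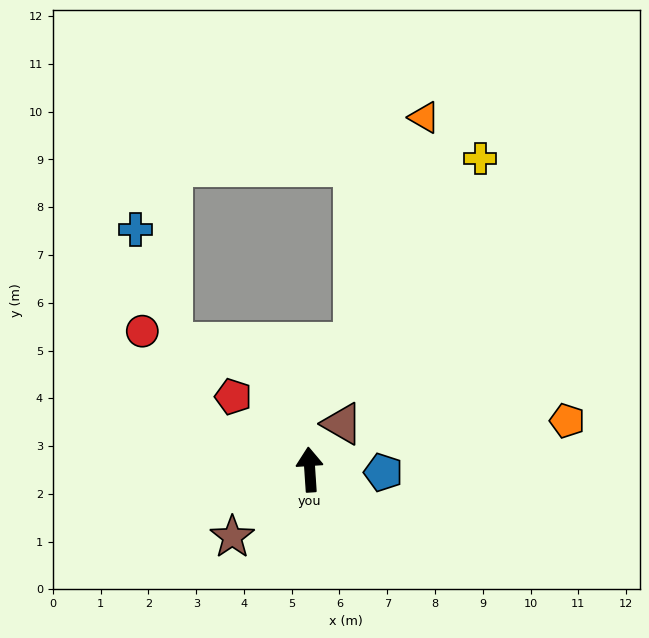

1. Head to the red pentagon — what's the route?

turn left 43°, forward 2.2 m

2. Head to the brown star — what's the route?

turn left 127°, forward 2.2 m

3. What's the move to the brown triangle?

turn right 39°, forward 1.2 m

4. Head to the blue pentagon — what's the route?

turn right 96°, forward 1.5 m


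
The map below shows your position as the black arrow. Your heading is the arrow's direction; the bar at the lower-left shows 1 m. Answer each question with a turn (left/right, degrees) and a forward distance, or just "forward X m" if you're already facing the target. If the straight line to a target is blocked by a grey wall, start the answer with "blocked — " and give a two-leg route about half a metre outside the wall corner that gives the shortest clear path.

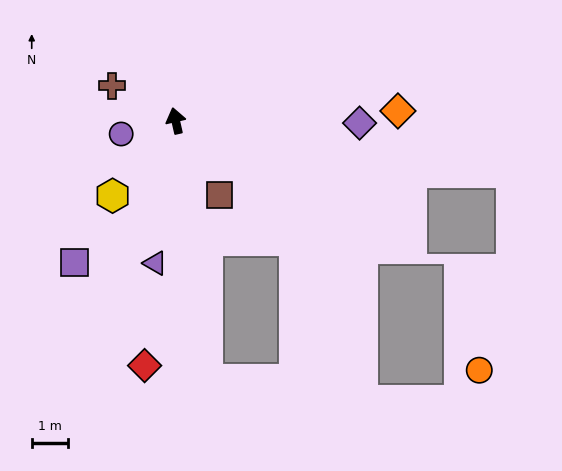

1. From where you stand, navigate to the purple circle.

turn left 91°, forward 1.5 m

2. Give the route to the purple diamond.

turn right 104°, forward 5.1 m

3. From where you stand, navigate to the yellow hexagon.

turn left 127°, forward 2.7 m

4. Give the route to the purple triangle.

turn left 159°, forward 4.0 m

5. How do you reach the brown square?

turn right 162°, forward 2.4 m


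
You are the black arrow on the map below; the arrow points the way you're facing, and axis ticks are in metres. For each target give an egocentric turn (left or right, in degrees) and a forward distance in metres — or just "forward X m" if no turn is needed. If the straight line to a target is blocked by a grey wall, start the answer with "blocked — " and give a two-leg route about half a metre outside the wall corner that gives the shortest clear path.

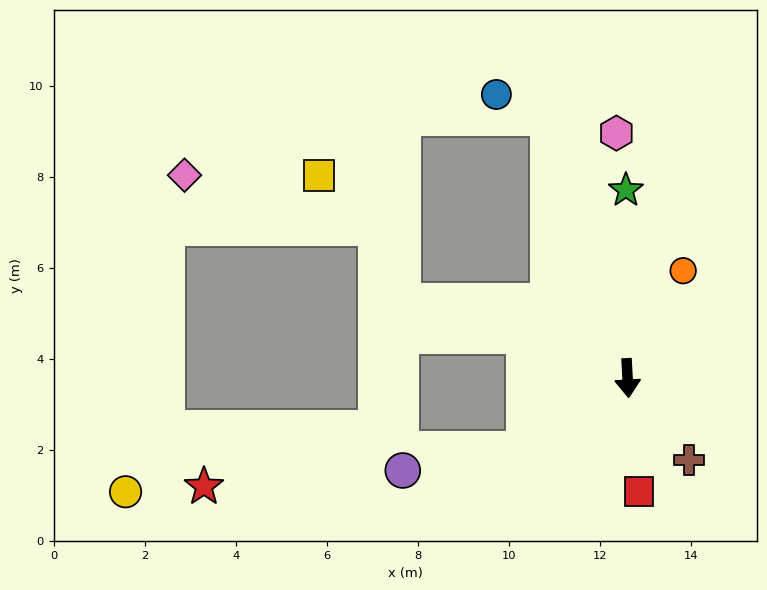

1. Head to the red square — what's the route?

turn left 3°, forward 2.5 m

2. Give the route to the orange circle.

turn left 150°, forward 2.7 m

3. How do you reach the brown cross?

turn left 34°, forward 2.2 m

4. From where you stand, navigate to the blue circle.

blocked — turn right 167°, forward 6.0 m, then turn left 52°, forward 1.3 m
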